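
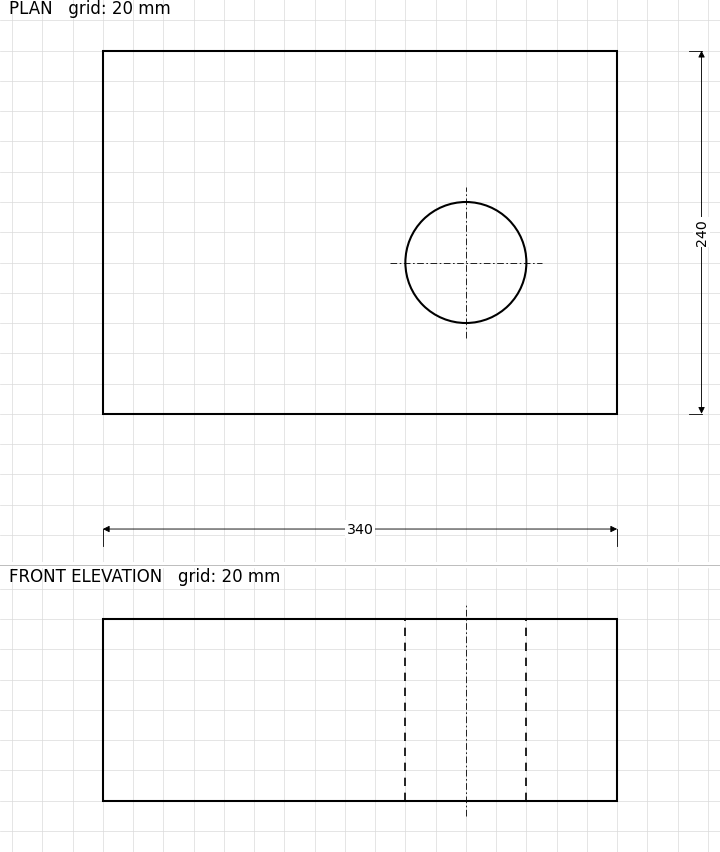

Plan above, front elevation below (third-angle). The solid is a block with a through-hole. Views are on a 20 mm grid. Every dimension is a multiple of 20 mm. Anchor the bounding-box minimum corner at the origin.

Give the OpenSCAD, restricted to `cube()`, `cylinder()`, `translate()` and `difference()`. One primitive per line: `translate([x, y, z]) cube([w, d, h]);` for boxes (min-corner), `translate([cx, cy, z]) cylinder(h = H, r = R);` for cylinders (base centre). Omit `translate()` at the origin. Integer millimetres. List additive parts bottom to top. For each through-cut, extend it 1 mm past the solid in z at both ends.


difference() {
  cube([340, 240, 120]);
  translate([240, 100, -1]) cylinder(h = 122, r = 40);
}


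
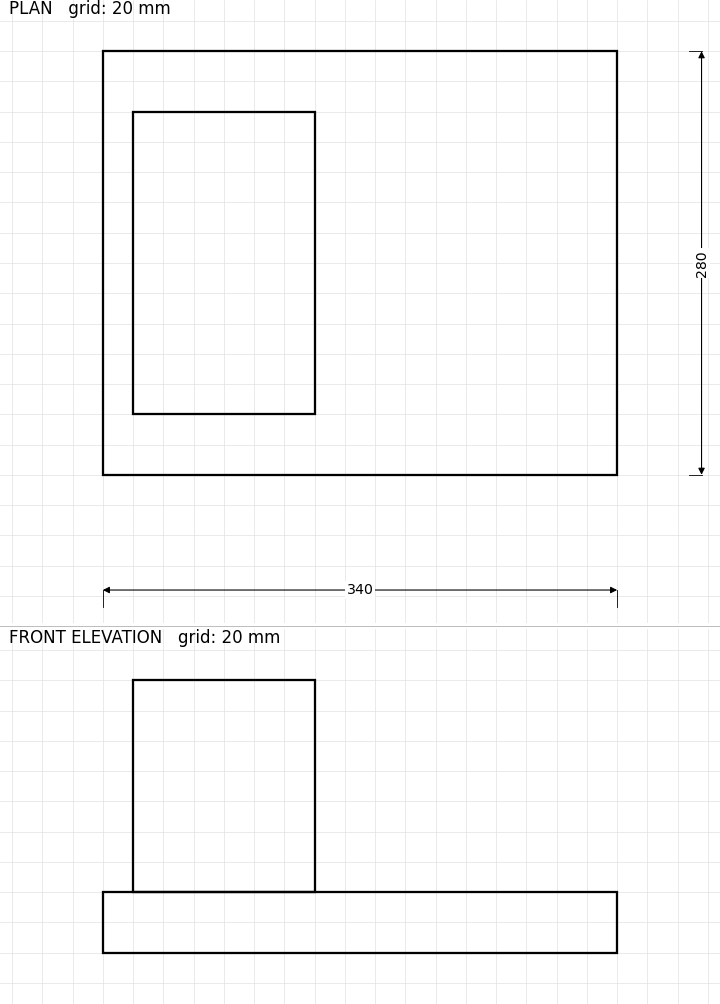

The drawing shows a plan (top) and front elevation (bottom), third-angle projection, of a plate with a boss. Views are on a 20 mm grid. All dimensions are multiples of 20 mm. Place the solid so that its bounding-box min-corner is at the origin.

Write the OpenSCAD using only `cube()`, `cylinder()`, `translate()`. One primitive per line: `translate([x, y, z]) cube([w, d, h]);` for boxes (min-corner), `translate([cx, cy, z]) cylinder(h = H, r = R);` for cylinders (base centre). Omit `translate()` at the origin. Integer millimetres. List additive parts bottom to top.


cube([340, 280, 40]);
translate([20, 40, 40]) cube([120, 200, 140]);


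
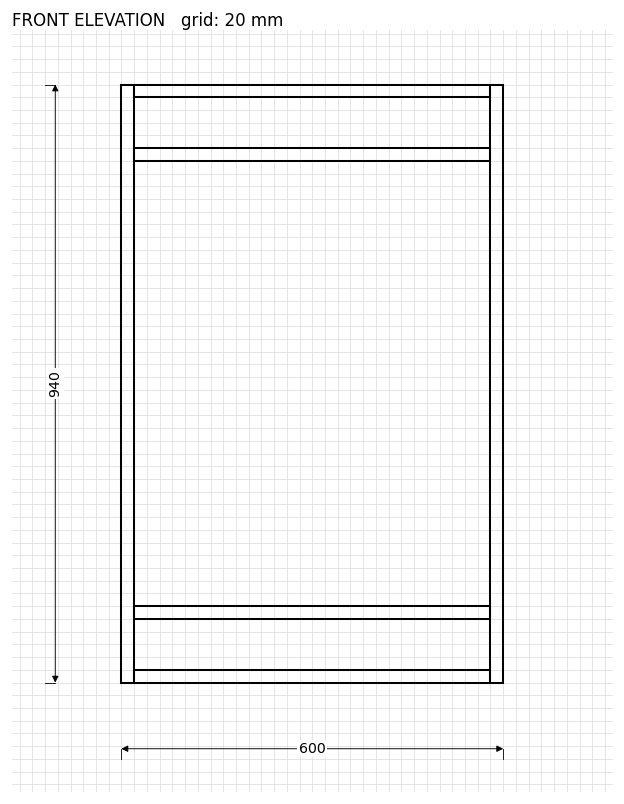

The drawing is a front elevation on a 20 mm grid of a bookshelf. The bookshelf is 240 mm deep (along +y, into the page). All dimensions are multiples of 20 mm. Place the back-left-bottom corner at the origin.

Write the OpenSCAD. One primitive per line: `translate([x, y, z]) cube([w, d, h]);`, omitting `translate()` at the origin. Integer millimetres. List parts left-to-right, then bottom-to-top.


cube([20, 240, 940]);
translate([20, 0, 0]) cube([560, 240, 20]);
translate([20, 0, 100]) cube([560, 240, 20]);
translate([20, 0, 820]) cube([560, 240, 20]);
translate([20, 0, 920]) cube([560, 240, 20]);
translate([580, 0, 0]) cube([20, 240, 940]);


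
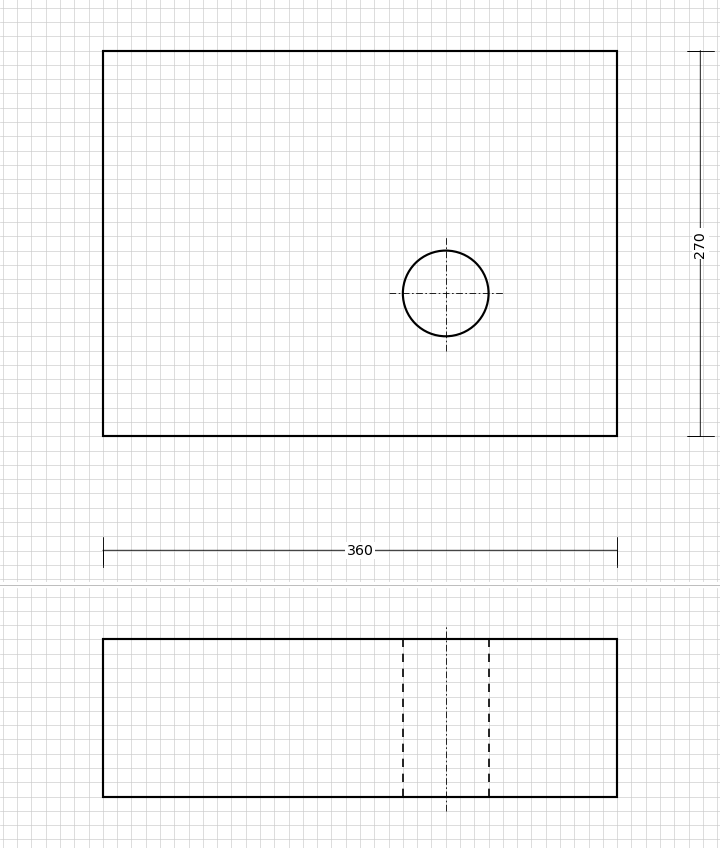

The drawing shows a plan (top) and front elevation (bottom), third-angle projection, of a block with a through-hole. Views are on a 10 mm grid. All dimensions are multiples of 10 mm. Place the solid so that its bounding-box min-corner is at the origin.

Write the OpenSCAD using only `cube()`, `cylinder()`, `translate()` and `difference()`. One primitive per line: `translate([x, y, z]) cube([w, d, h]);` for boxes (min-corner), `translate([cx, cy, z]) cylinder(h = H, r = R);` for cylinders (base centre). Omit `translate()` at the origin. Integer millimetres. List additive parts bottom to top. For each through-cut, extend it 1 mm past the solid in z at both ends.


difference() {
  cube([360, 270, 110]);
  translate([240, 100, -1]) cylinder(h = 112, r = 30);
}


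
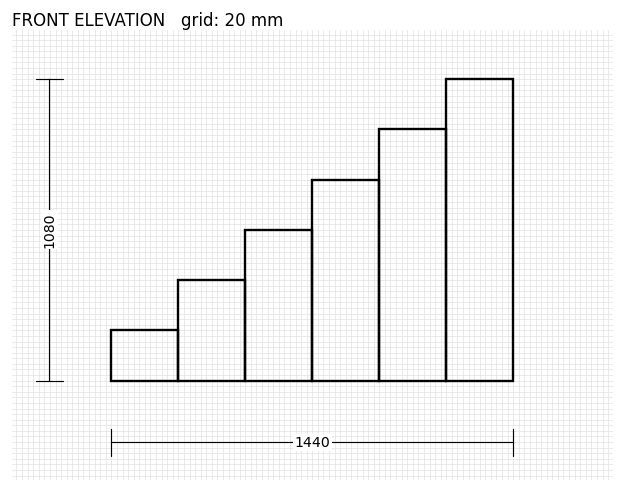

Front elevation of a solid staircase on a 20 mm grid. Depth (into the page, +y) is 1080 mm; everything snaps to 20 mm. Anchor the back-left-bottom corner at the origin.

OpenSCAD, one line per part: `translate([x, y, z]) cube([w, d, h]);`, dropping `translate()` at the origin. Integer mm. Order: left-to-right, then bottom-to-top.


cube([240, 1080, 180]);
translate([240, 0, 0]) cube([240, 1080, 360]);
translate([480, 0, 0]) cube([240, 1080, 540]);
translate([720, 0, 0]) cube([240, 1080, 720]);
translate([960, 0, 0]) cube([240, 1080, 900]);
translate([1200, 0, 0]) cube([240, 1080, 1080]);


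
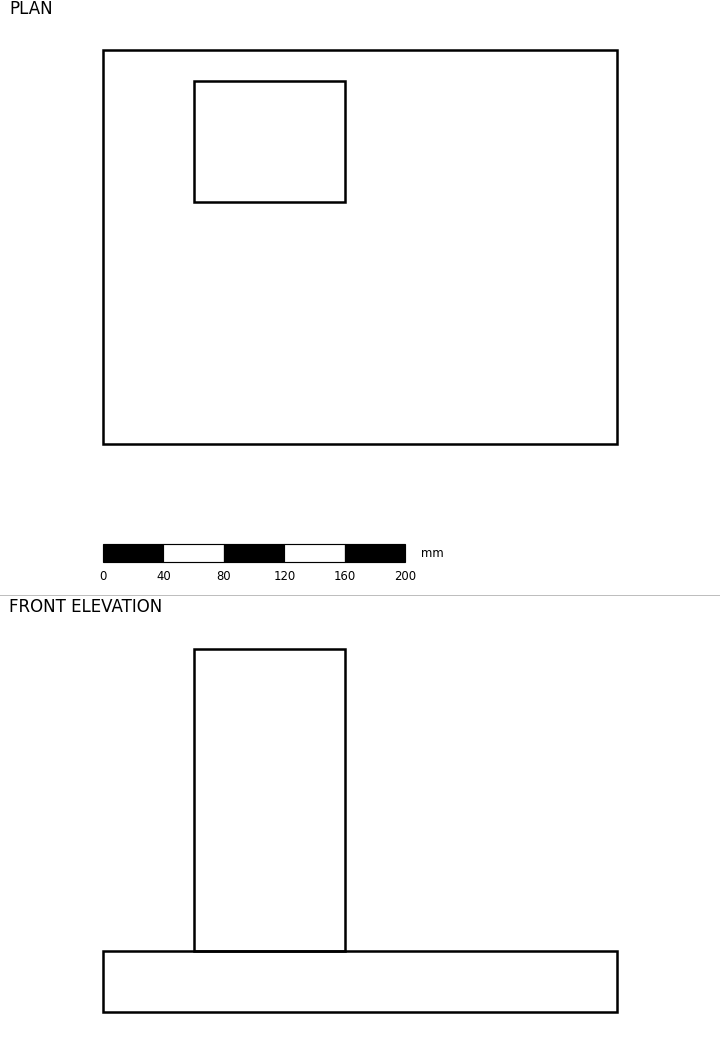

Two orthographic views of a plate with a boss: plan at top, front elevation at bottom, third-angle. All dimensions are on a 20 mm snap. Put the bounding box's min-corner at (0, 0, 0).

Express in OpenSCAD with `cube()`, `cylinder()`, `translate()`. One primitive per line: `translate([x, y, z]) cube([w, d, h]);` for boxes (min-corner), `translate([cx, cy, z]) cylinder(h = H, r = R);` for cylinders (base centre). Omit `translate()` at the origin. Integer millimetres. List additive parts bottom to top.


cube([340, 260, 40]);
translate([60, 160, 40]) cube([100, 80, 200]);


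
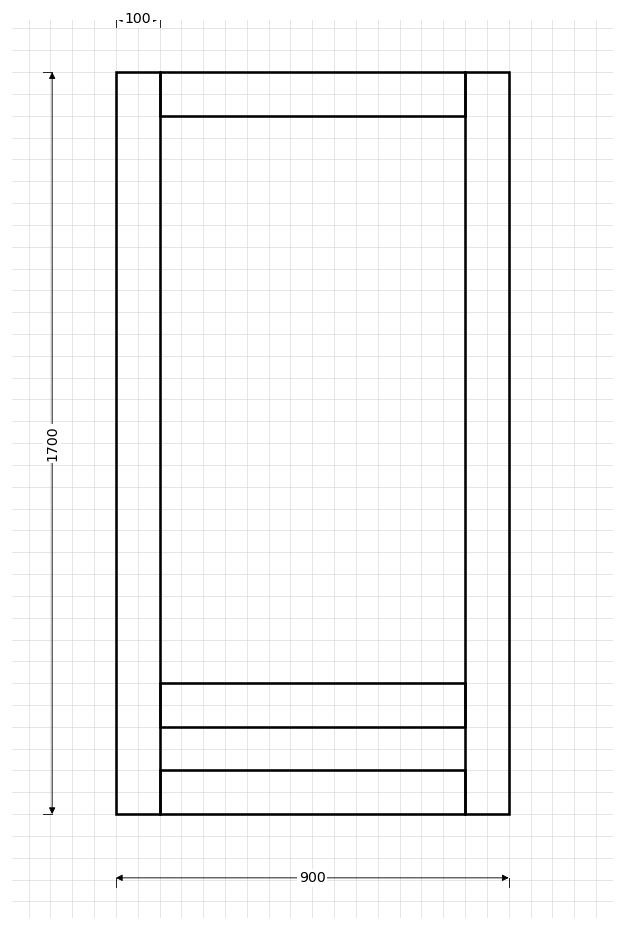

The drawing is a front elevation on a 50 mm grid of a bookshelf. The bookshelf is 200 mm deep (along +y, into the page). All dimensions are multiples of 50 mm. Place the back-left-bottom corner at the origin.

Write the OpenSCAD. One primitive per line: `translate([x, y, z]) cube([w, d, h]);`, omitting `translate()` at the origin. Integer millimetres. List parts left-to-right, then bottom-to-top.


cube([100, 200, 1700]);
translate([100, 0, 0]) cube([700, 200, 100]);
translate([100, 0, 200]) cube([700, 200, 100]);
translate([100, 0, 1600]) cube([700, 200, 100]);
translate([800, 0, 0]) cube([100, 200, 1700]);


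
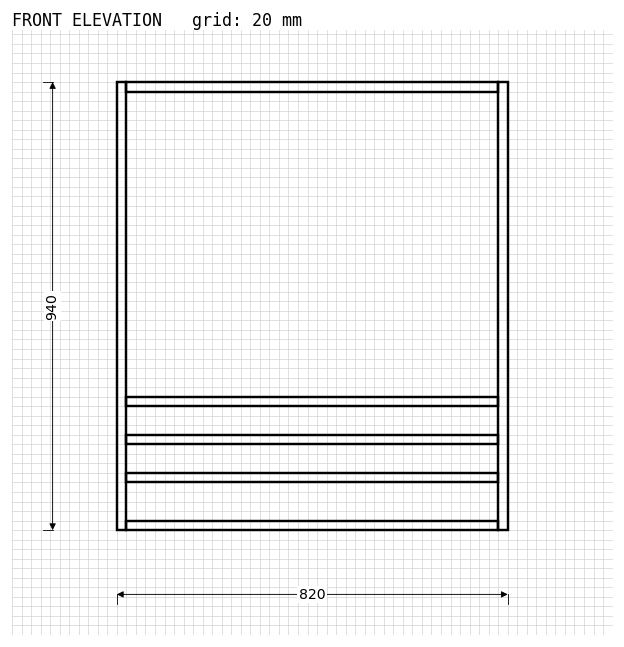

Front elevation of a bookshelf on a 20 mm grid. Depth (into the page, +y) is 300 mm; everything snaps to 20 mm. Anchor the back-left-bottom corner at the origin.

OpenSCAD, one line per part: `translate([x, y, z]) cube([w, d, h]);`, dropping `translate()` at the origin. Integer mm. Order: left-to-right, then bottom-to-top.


cube([20, 300, 940]);
translate([20, 0, 0]) cube([780, 300, 20]);
translate([20, 0, 100]) cube([780, 300, 20]);
translate([20, 0, 180]) cube([780, 300, 20]);
translate([20, 0, 260]) cube([780, 300, 20]);
translate([20, 0, 920]) cube([780, 300, 20]);
translate([800, 0, 0]) cube([20, 300, 940]);


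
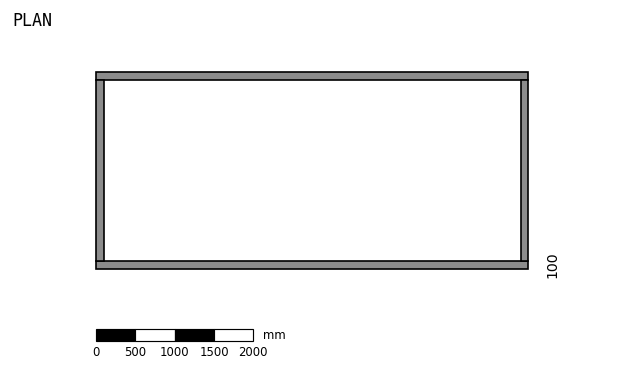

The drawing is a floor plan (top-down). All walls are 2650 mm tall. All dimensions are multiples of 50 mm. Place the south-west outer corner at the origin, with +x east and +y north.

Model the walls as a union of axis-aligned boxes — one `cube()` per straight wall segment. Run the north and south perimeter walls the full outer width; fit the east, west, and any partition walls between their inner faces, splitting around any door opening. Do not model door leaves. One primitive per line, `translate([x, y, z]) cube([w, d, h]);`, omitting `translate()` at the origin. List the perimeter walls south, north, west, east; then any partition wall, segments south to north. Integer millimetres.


cube([5500, 100, 2650]);
translate([0, 2400, 0]) cube([5500, 100, 2650]);
translate([0, 100, 0]) cube([100, 2300, 2650]);
translate([5400, 100, 0]) cube([100, 2300, 2650]);


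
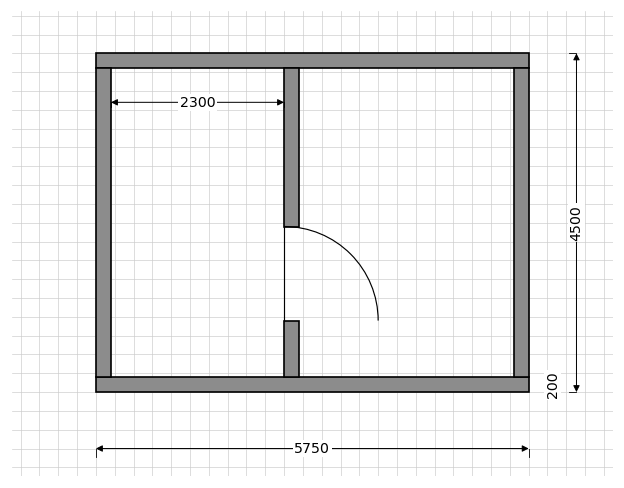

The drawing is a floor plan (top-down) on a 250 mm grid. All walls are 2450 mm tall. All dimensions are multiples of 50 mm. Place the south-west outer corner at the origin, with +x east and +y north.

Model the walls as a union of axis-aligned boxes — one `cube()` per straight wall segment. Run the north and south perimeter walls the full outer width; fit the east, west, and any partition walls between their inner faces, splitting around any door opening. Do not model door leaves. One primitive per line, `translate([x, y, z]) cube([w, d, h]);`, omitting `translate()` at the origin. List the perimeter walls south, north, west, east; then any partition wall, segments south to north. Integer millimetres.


cube([5750, 200, 2450]);
translate([0, 4300, 0]) cube([5750, 200, 2450]);
translate([0, 200, 0]) cube([200, 4100, 2450]);
translate([5550, 200, 0]) cube([200, 4100, 2450]);
translate([2500, 200, 0]) cube([200, 750, 2450]);
translate([2500, 2200, 0]) cube([200, 2100, 2450]);


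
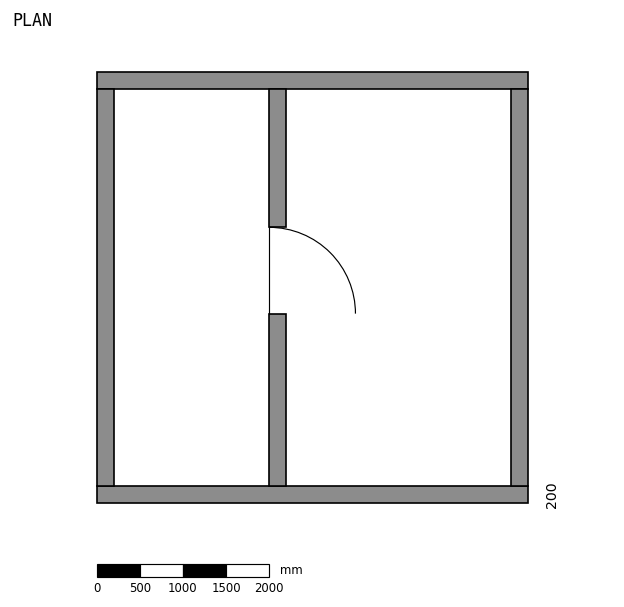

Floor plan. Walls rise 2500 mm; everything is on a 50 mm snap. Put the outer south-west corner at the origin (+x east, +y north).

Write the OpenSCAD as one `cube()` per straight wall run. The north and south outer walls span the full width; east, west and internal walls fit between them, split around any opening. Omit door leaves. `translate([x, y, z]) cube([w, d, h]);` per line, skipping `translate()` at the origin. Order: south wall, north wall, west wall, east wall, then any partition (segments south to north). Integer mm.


cube([5000, 200, 2500]);
translate([0, 4800, 0]) cube([5000, 200, 2500]);
translate([0, 200, 0]) cube([200, 4600, 2500]);
translate([4800, 200, 0]) cube([200, 4600, 2500]);
translate([2000, 200, 0]) cube([200, 2000, 2500]);
translate([2000, 3200, 0]) cube([200, 1600, 2500]);


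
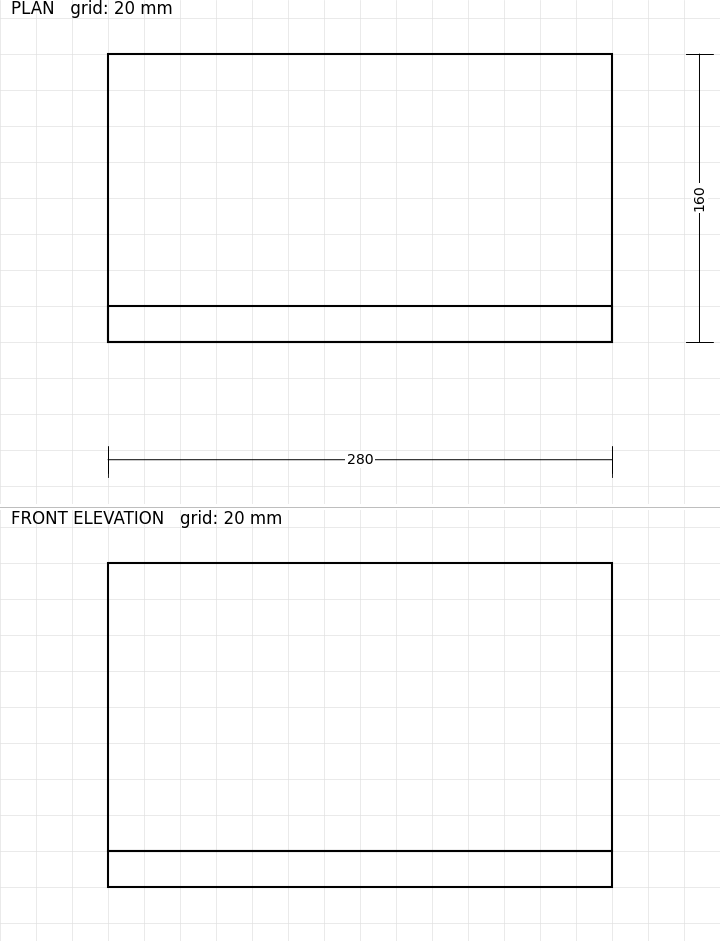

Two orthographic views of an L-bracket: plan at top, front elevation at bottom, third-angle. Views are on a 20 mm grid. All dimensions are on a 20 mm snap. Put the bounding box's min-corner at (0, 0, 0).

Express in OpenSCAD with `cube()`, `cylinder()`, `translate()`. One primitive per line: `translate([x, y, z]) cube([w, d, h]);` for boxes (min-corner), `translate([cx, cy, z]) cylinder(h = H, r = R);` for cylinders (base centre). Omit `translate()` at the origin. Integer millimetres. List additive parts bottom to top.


cube([280, 160, 20]);
translate([0, 0, 20]) cube([280, 20, 160]);


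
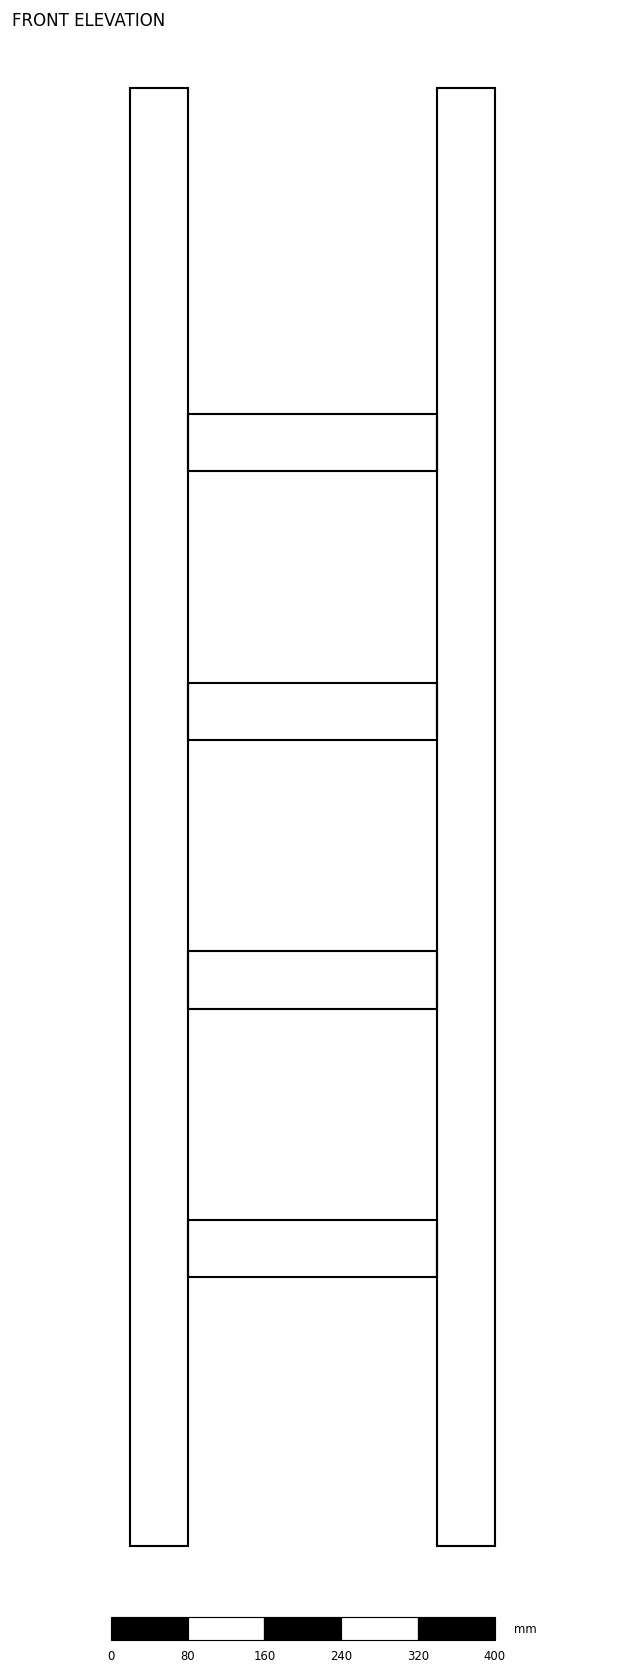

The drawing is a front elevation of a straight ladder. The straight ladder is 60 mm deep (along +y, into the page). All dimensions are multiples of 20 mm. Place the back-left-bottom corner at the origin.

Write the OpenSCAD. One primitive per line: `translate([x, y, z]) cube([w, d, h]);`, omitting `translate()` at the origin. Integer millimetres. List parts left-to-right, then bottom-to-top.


cube([60, 60, 1520]);
translate([60, 0, 280]) cube([260, 60, 60]);
translate([60, 0, 560]) cube([260, 60, 60]);
translate([60, 0, 840]) cube([260, 60, 60]);
translate([60, 0, 1120]) cube([260, 60, 60]);
translate([320, 0, 0]) cube([60, 60, 1520]);


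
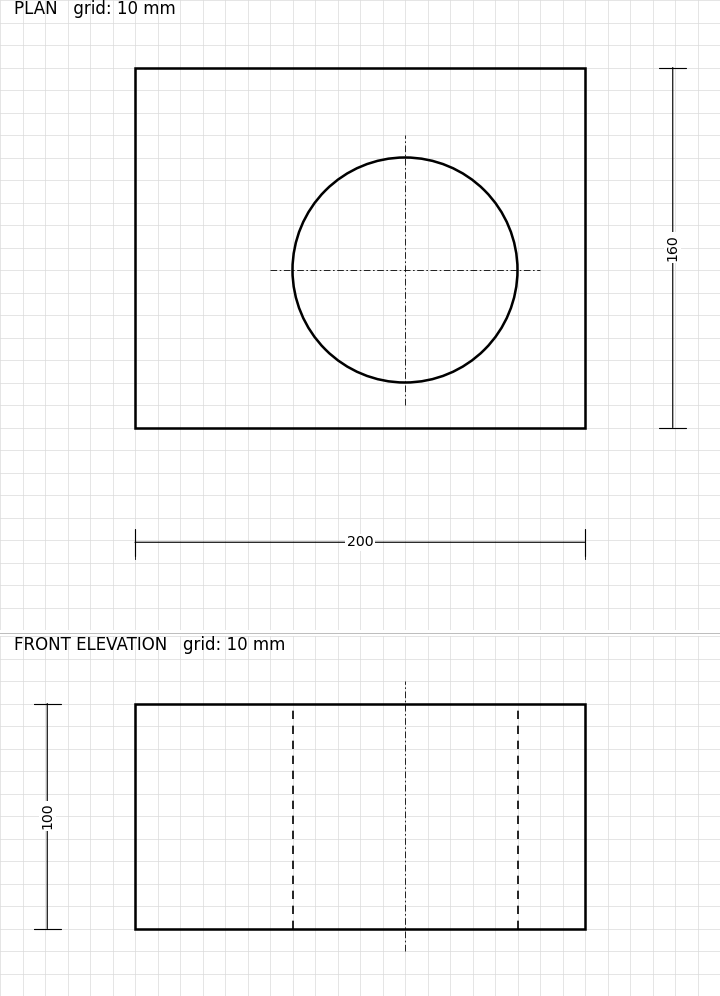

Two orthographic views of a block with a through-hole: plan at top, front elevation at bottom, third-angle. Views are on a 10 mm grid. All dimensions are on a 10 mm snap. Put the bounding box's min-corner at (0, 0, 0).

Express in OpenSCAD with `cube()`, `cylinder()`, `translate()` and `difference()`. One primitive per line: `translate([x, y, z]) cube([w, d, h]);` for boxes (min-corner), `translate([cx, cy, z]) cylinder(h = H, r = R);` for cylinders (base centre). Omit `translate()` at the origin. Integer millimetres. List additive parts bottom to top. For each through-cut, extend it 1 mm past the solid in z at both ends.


difference() {
  cube([200, 160, 100]);
  translate([120, 70, -1]) cylinder(h = 102, r = 50);
}


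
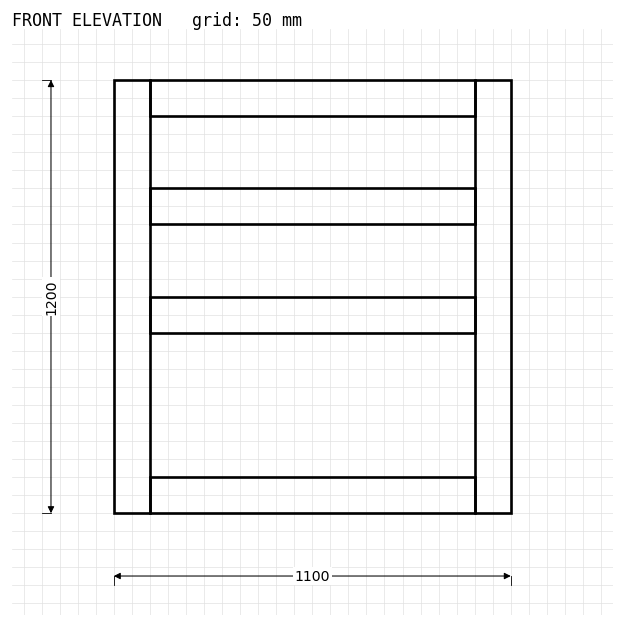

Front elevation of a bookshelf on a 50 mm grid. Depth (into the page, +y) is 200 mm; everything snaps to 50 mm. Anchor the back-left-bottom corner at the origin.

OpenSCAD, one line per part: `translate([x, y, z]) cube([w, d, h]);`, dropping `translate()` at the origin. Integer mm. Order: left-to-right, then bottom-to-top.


cube([100, 200, 1200]);
translate([100, 0, 0]) cube([900, 200, 100]);
translate([100, 0, 500]) cube([900, 200, 100]);
translate([100, 0, 800]) cube([900, 200, 100]);
translate([100, 0, 1100]) cube([900, 200, 100]);
translate([1000, 0, 0]) cube([100, 200, 1200]);


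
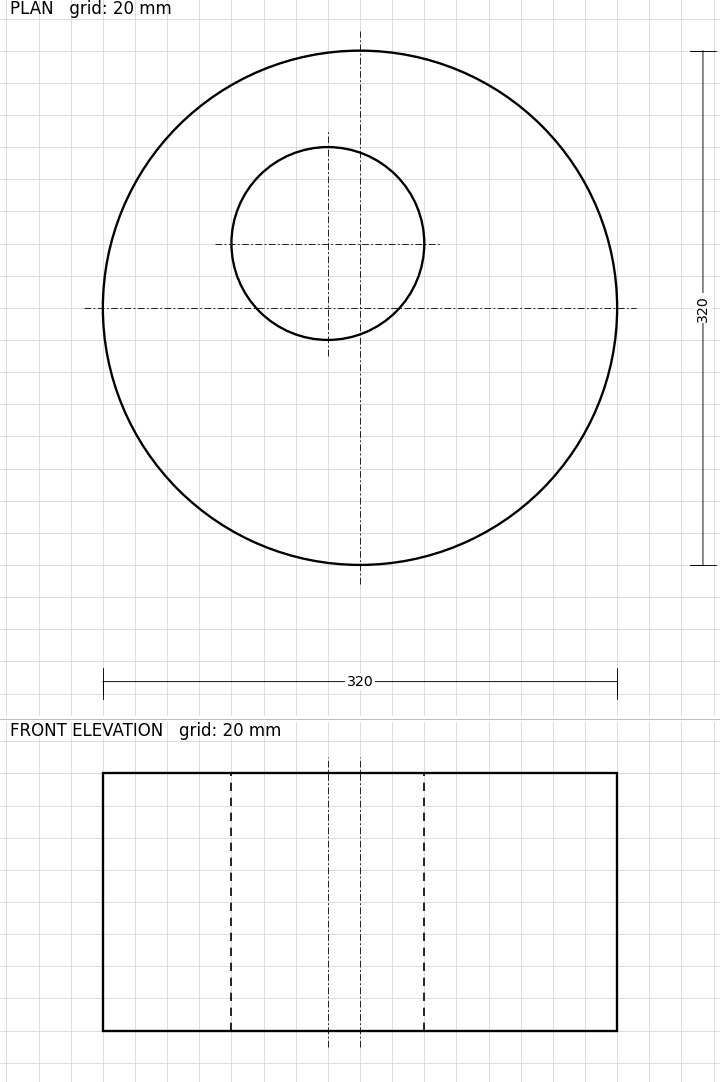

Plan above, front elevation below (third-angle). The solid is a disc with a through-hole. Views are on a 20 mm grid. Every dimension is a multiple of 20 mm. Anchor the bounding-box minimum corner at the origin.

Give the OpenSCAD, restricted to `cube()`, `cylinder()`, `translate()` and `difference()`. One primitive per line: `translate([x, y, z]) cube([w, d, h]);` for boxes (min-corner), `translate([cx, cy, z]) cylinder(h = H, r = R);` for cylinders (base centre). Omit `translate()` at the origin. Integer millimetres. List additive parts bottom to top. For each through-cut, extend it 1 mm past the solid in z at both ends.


difference() {
  translate([160, 160, 0]) cylinder(h = 160, r = 160);
  translate([140, 200, -1]) cylinder(h = 162, r = 60);
}


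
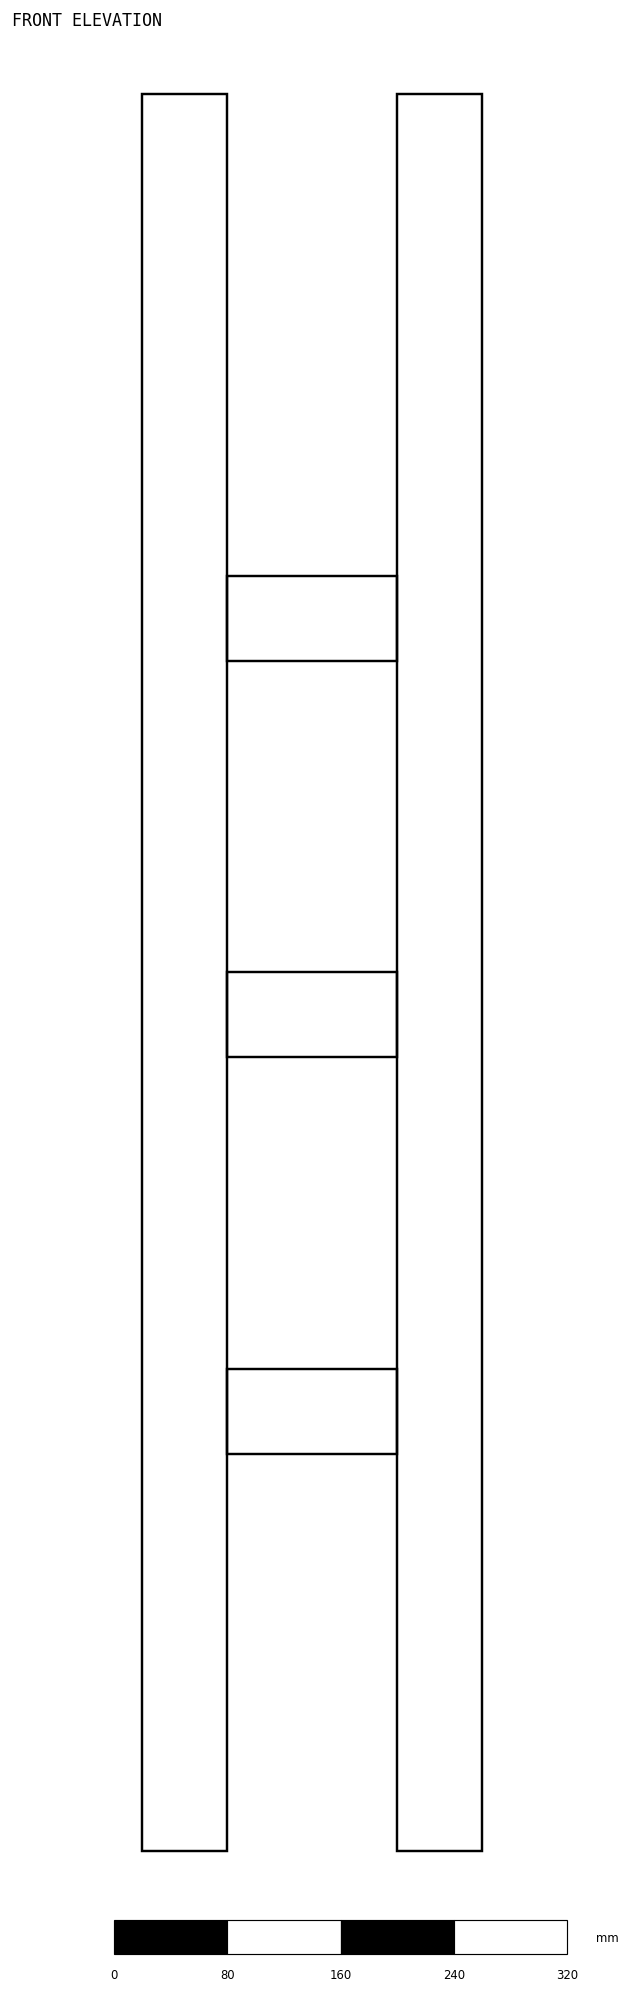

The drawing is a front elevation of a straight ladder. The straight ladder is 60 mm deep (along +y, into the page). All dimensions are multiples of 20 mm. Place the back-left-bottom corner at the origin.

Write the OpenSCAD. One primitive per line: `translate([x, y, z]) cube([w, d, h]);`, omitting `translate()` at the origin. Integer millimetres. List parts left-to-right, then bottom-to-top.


cube([60, 60, 1240]);
translate([60, 0, 280]) cube([120, 60, 60]);
translate([60, 0, 560]) cube([120, 60, 60]);
translate([60, 0, 840]) cube([120, 60, 60]);
translate([180, 0, 0]) cube([60, 60, 1240]);


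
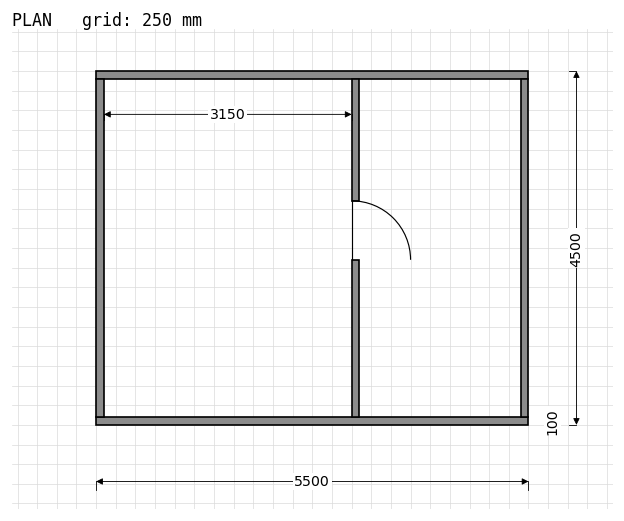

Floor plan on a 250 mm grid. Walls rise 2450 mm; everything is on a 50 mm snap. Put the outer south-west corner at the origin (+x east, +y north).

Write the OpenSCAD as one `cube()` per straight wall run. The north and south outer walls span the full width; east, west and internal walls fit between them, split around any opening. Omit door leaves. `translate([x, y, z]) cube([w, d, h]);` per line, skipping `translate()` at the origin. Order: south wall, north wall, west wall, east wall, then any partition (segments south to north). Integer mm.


cube([5500, 100, 2450]);
translate([0, 4400, 0]) cube([5500, 100, 2450]);
translate([0, 100, 0]) cube([100, 4300, 2450]);
translate([5400, 100, 0]) cube([100, 4300, 2450]);
translate([3250, 100, 0]) cube([100, 2000, 2450]);
translate([3250, 2850, 0]) cube([100, 1550, 2450]);


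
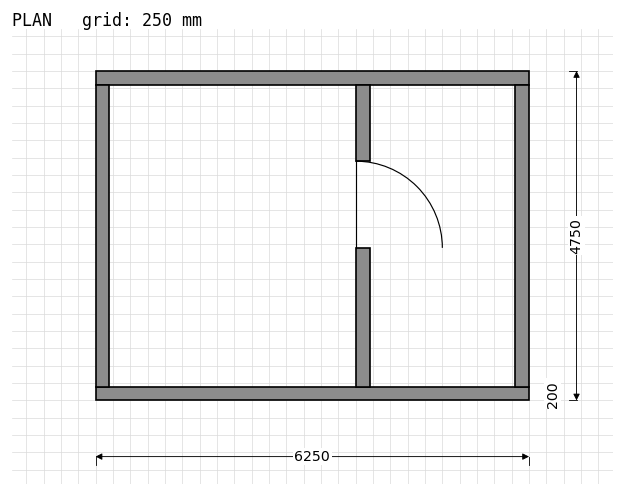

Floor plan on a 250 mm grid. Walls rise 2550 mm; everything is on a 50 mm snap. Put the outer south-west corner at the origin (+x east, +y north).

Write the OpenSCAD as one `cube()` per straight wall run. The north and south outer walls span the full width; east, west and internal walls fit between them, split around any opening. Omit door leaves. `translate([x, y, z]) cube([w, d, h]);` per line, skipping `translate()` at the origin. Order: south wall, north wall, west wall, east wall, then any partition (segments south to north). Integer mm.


cube([6250, 200, 2550]);
translate([0, 4550, 0]) cube([6250, 200, 2550]);
translate([0, 200, 0]) cube([200, 4350, 2550]);
translate([6050, 200, 0]) cube([200, 4350, 2550]);
translate([3750, 200, 0]) cube([200, 2000, 2550]);
translate([3750, 3450, 0]) cube([200, 1100, 2550]);


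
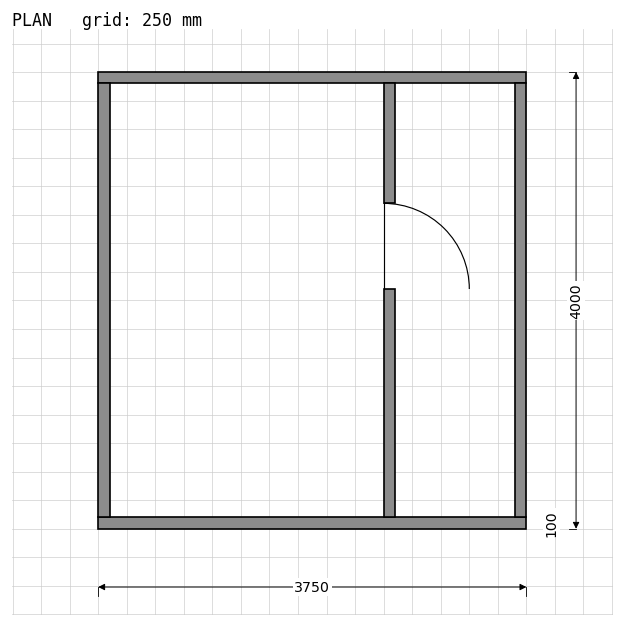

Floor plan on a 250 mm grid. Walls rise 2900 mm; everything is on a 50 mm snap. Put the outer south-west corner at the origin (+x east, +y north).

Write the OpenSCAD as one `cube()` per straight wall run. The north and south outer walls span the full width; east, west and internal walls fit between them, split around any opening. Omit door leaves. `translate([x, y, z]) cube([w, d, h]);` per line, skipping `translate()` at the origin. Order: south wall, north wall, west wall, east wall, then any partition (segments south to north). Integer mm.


cube([3750, 100, 2900]);
translate([0, 3900, 0]) cube([3750, 100, 2900]);
translate([0, 100, 0]) cube([100, 3800, 2900]);
translate([3650, 100, 0]) cube([100, 3800, 2900]);
translate([2500, 100, 0]) cube([100, 2000, 2900]);
translate([2500, 2850, 0]) cube([100, 1050, 2900]);


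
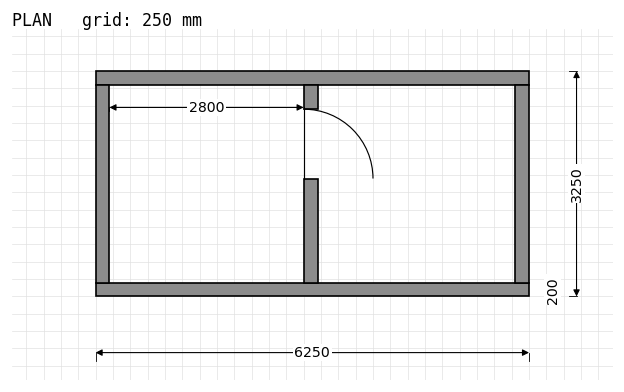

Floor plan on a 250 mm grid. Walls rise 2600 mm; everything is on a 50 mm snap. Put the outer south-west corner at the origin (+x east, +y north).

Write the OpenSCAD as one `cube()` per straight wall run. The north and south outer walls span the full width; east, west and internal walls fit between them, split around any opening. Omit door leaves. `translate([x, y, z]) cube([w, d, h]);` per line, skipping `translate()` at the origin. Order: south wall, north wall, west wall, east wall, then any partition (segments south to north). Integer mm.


cube([6250, 200, 2600]);
translate([0, 3050, 0]) cube([6250, 200, 2600]);
translate([0, 200, 0]) cube([200, 2850, 2600]);
translate([6050, 200, 0]) cube([200, 2850, 2600]);
translate([3000, 200, 0]) cube([200, 1500, 2600]);
translate([3000, 2700, 0]) cube([200, 350, 2600]);


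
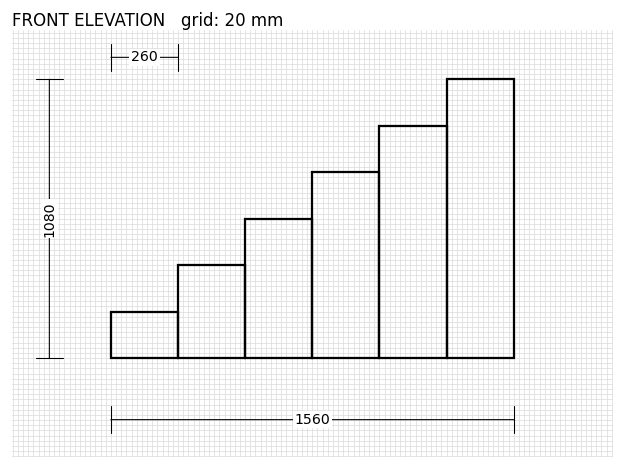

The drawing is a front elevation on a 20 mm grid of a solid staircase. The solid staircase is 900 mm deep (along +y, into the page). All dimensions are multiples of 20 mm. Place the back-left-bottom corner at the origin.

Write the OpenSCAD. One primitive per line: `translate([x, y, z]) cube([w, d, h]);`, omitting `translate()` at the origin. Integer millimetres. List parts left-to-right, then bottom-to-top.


cube([260, 900, 180]);
translate([260, 0, 0]) cube([260, 900, 360]);
translate([520, 0, 0]) cube([260, 900, 540]);
translate([780, 0, 0]) cube([260, 900, 720]);
translate([1040, 0, 0]) cube([260, 900, 900]);
translate([1300, 0, 0]) cube([260, 900, 1080]);


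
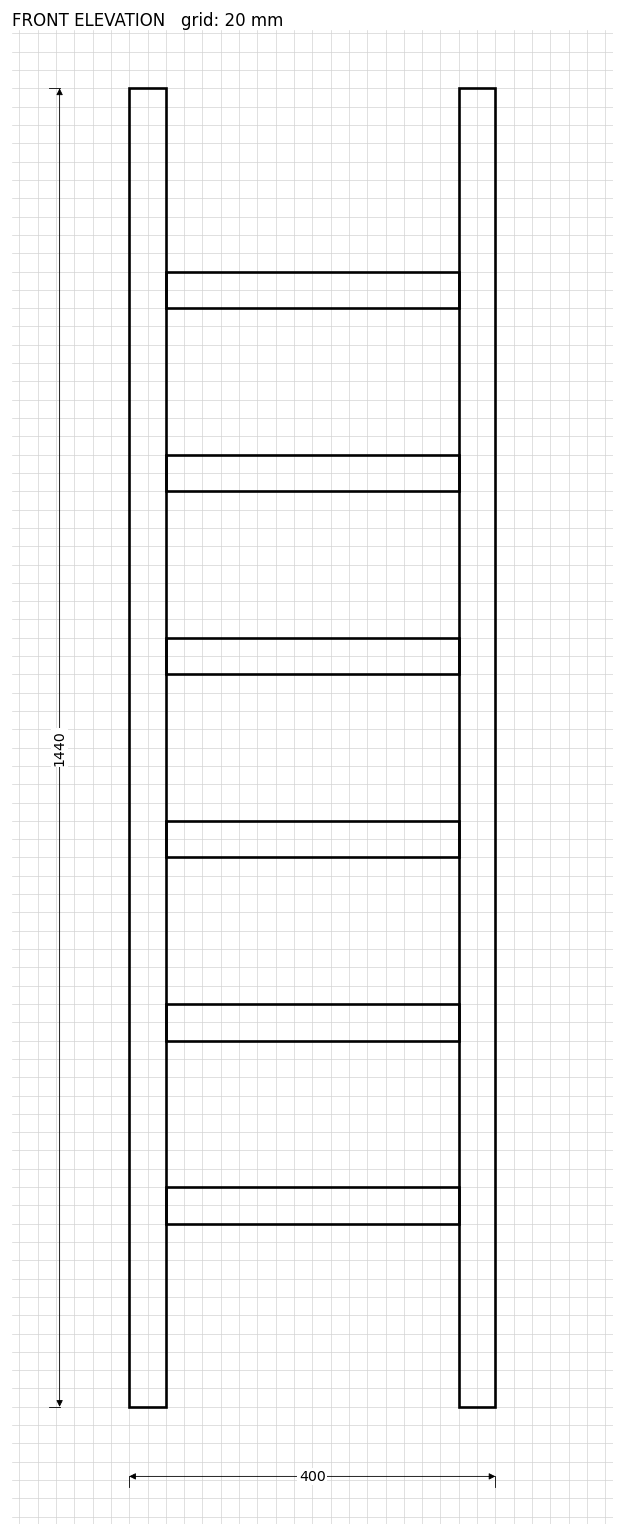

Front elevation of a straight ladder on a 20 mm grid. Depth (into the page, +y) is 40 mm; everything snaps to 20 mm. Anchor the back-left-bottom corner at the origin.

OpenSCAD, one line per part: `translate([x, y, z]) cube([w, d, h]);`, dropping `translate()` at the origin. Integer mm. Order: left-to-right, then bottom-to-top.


cube([40, 40, 1440]);
translate([40, 0, 200]) cube([320, 40, 40]);
translate([40, 0, 400]) cube([320, 40, 40]);
translate([40, 0, 600]) cube([320, 40, 40]);
translate([40, 0, 800]) cube([320, 40, 40]);
translate([40, 0, 1000]) cube([320, 40, 40]);
translate([40, 0, 1200]) cube([320, 40, 40]);
translate([360, 0, 0]) cube([40, 40, 1440]);


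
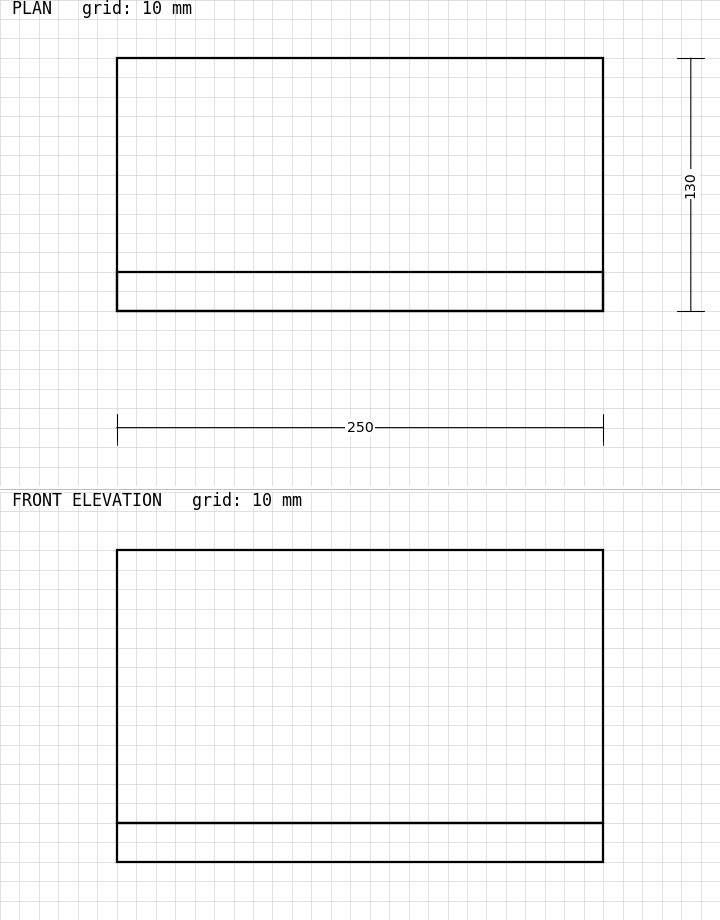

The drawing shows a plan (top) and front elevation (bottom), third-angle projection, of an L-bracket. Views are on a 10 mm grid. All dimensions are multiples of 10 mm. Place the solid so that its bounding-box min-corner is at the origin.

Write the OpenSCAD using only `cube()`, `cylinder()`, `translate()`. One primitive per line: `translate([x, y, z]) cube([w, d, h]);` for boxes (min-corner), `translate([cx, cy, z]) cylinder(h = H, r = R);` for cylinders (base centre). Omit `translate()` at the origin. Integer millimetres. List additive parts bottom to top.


cube([250, 130, 20]);
translate([0, 0, 20]) cube([250, 20, 140]);


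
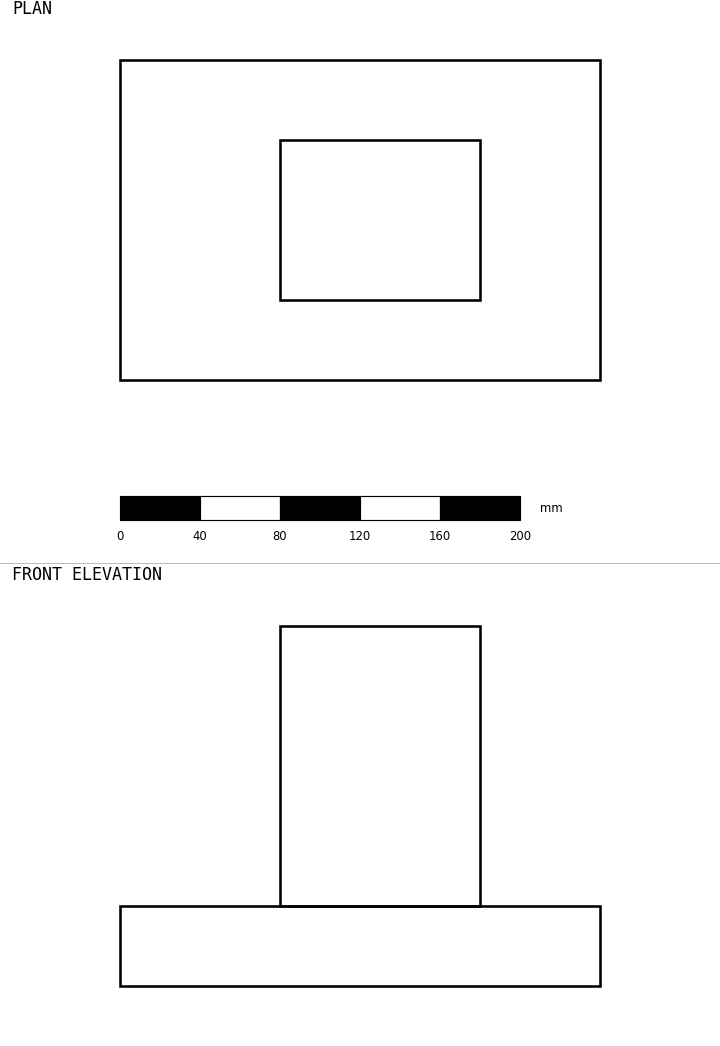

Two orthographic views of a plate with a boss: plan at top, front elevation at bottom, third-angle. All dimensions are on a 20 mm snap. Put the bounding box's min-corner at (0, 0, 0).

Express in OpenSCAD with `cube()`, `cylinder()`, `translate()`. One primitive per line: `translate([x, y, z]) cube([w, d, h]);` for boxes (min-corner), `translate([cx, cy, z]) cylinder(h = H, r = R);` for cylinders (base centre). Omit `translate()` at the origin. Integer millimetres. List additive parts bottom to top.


cube([240, 160, 40]);
translate([80, 40, 40]) cube([100, 80, 140]);


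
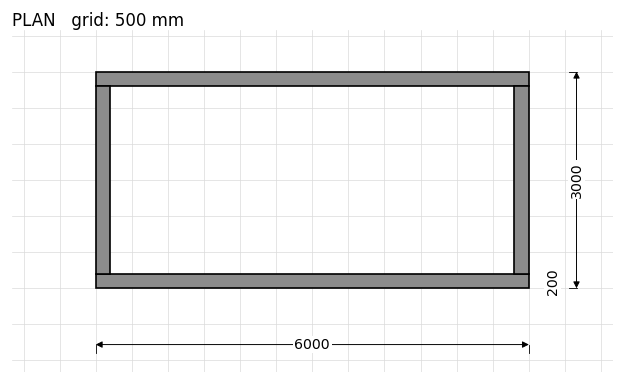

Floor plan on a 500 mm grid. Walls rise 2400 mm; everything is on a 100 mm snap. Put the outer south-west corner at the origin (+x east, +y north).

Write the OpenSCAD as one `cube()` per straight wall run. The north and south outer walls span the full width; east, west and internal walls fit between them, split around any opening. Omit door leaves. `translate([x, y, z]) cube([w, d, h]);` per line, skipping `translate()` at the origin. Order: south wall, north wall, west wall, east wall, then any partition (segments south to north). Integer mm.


cube([6000, 200, 2400]);
translate([0, 2800, 0]) cube([6000, 200, 2400]);
translate([0, 200, 0]) cube([200, 2600, 2400]);
translate([5800, 200, 0]) cube([200, 2600, 2400]);


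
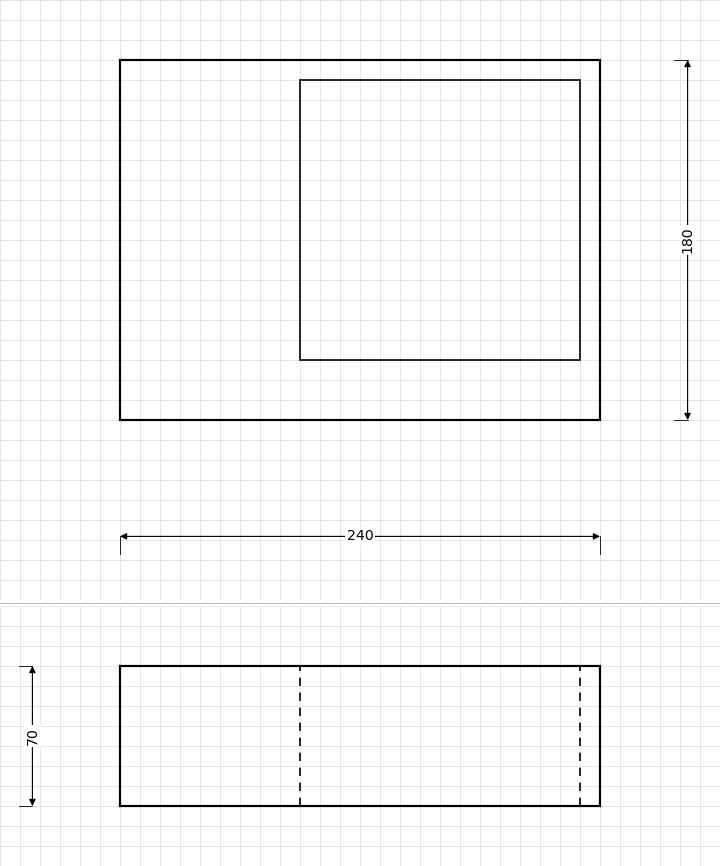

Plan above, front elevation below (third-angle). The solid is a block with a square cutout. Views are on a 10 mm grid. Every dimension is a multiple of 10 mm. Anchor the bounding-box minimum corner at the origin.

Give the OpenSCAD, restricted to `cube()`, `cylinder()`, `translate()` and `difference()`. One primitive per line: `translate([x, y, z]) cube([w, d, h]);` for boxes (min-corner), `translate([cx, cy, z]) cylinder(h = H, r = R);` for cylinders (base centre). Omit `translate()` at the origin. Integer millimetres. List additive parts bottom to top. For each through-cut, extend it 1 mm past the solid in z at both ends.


difference() {
  cube([240, 180, 70]);
  translate([90, 30, -1]) cube([140, 140, 72]);
}


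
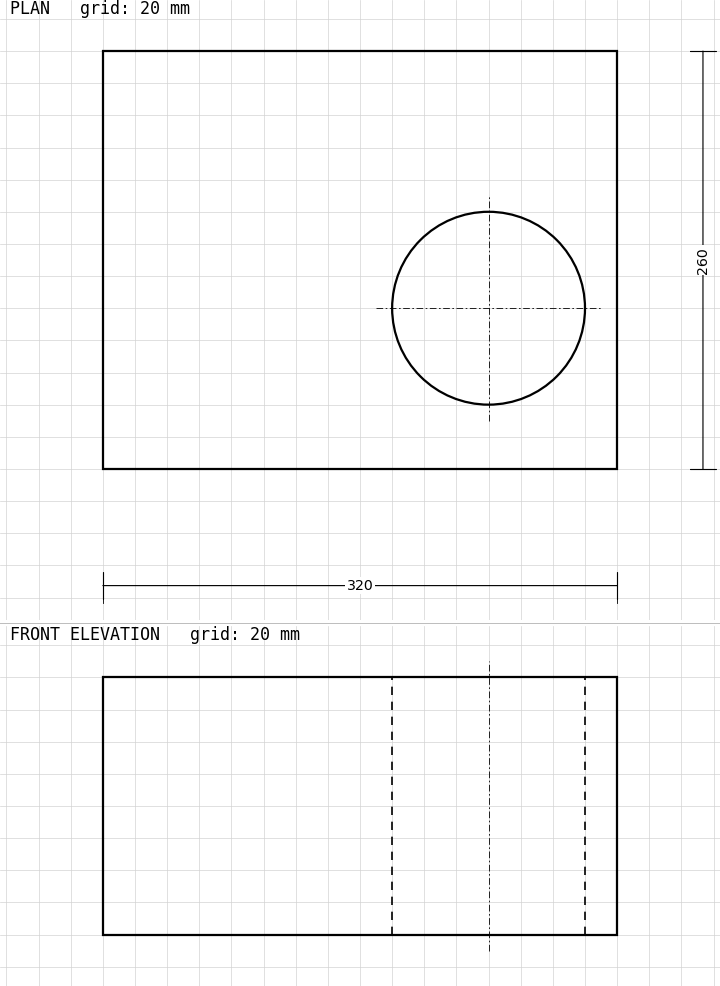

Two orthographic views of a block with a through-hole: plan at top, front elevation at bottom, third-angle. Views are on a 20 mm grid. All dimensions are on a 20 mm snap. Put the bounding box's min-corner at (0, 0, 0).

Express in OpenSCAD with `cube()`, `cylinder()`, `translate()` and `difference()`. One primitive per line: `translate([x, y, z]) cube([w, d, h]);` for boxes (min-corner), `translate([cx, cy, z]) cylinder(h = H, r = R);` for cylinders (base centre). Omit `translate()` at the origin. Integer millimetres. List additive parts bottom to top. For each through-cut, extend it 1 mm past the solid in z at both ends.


difference() {
  cube([320, 260, 160]);
  translate([240, 100, -1]) cylinder(h = 162, r = 60);
}


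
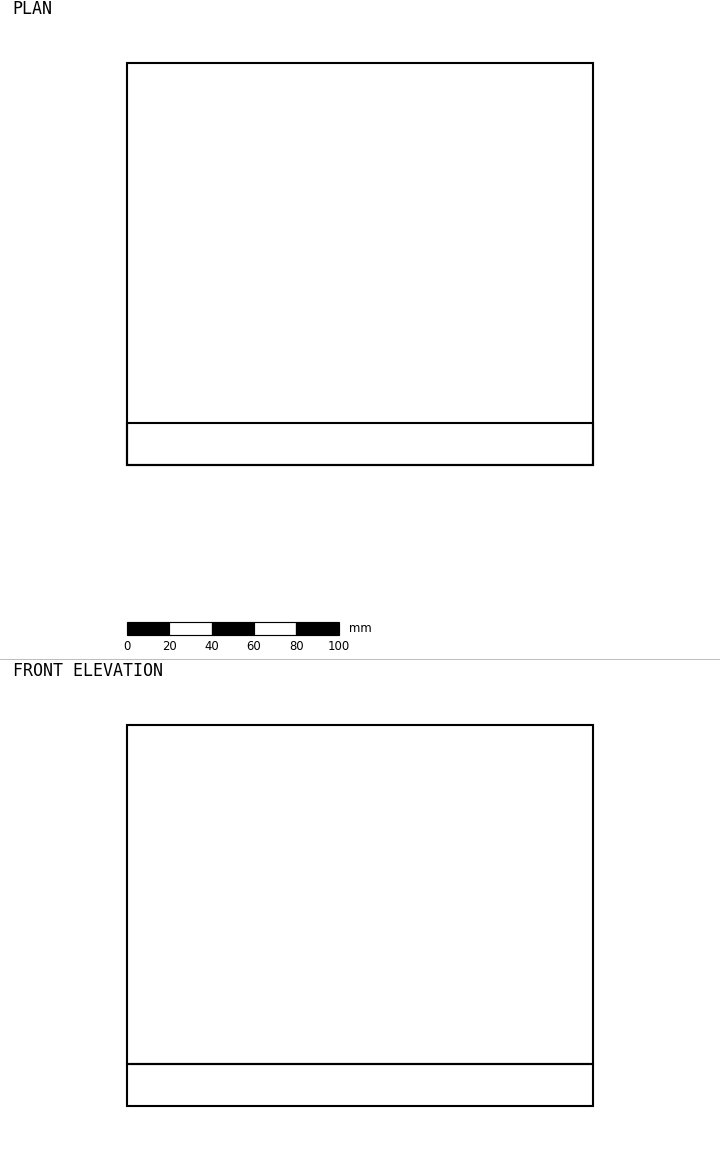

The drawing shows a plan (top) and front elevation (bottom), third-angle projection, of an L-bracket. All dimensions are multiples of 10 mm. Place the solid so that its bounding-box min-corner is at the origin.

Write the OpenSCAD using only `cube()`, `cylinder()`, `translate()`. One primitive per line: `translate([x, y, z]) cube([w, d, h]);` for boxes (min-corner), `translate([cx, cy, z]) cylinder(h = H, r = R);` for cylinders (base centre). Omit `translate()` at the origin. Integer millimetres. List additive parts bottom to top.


cube([220, 190, 20]);
translate([0, 0, 20]) cube([220, 20, 160]);


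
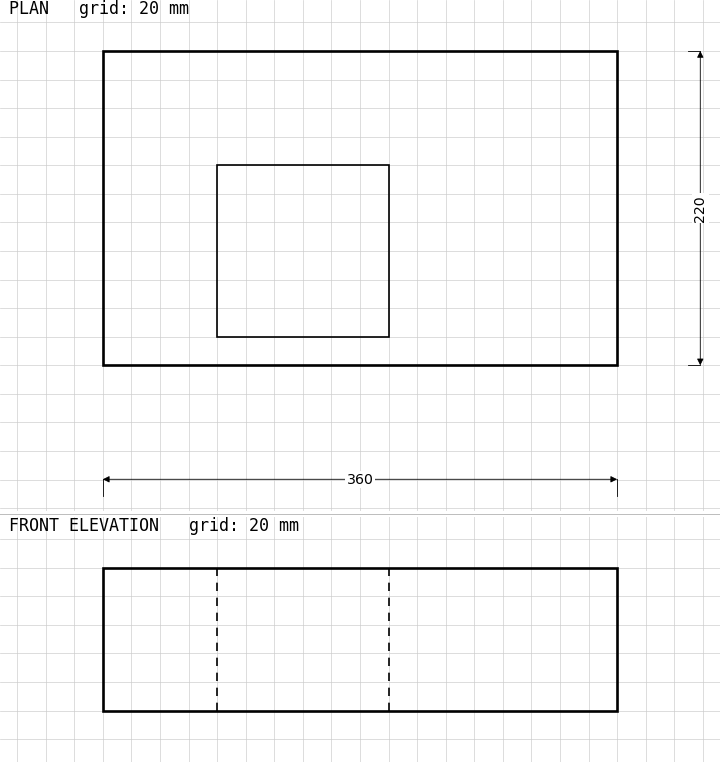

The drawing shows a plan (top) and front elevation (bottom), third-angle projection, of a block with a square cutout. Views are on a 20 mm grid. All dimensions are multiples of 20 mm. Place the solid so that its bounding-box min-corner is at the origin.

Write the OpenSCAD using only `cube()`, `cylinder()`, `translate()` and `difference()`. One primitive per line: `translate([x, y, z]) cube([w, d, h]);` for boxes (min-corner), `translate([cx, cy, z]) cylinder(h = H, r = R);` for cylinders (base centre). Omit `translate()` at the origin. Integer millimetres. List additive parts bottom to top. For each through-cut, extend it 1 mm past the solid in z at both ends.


difference() {
  cube([360, 220, 100]);
  translate([80, 20, -1]) cube([120, 120, 102]);
}


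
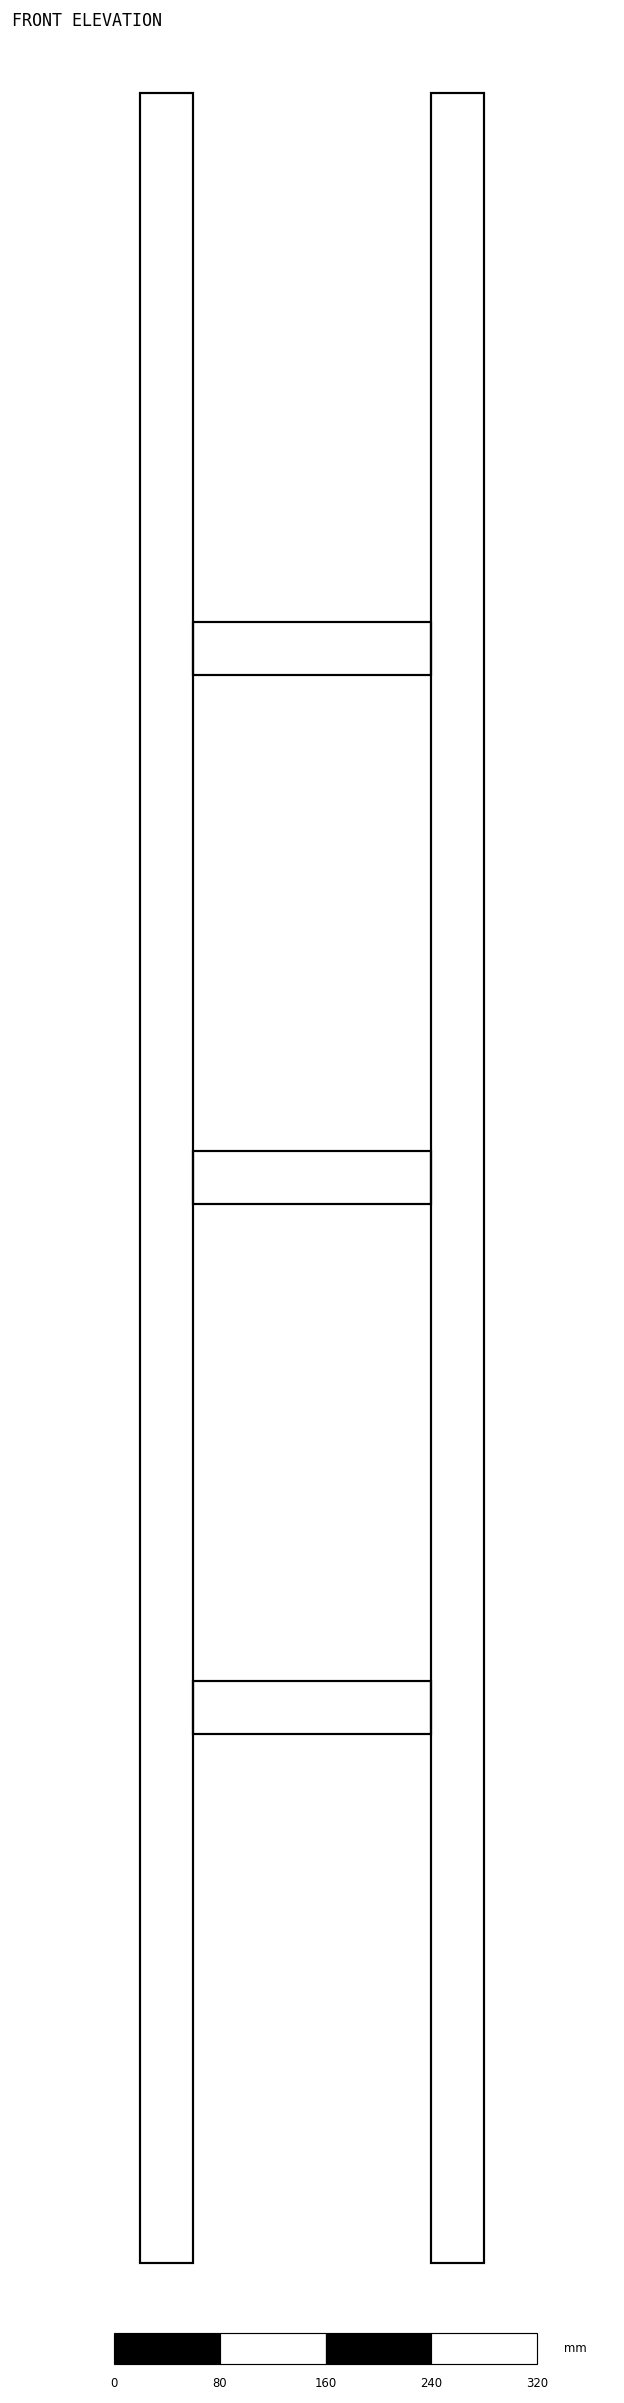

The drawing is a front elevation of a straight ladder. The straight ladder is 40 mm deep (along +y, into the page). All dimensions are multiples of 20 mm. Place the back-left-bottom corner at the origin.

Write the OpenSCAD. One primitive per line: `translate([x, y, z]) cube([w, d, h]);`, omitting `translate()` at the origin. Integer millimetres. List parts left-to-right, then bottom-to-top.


cube([40, 40, 1640]);
translate([40, 0, 400]) cube([180, 40, 40]);
translate([40, 0, 800]) cube([180, 40, 40]);
translate([40, 0, 1200]) cube([180, 40, 40]);
translate([220, 0, 0]) cube([40, 40, 1640]);


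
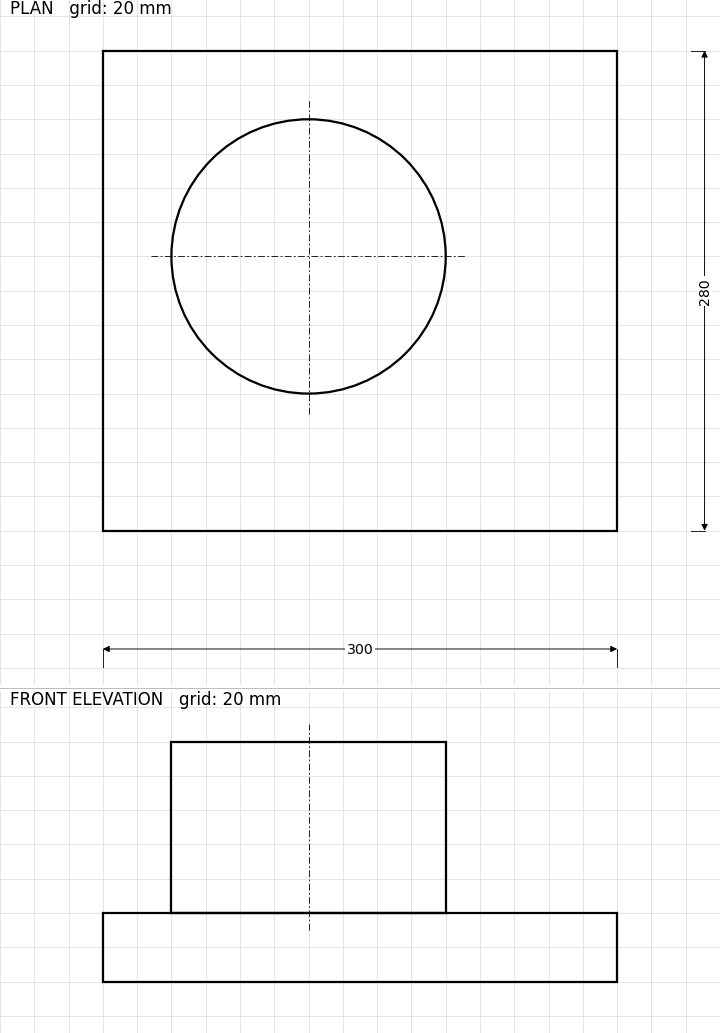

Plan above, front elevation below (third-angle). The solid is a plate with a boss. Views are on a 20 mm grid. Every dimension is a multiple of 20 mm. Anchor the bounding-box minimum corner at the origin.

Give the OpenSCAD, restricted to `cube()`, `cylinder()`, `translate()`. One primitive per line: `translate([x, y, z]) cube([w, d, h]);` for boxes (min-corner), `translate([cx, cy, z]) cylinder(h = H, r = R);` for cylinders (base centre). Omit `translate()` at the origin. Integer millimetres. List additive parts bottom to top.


cube([300, 280, 40]);
translate([120, 160, 40]) cylinder(h = 100, r = 80);


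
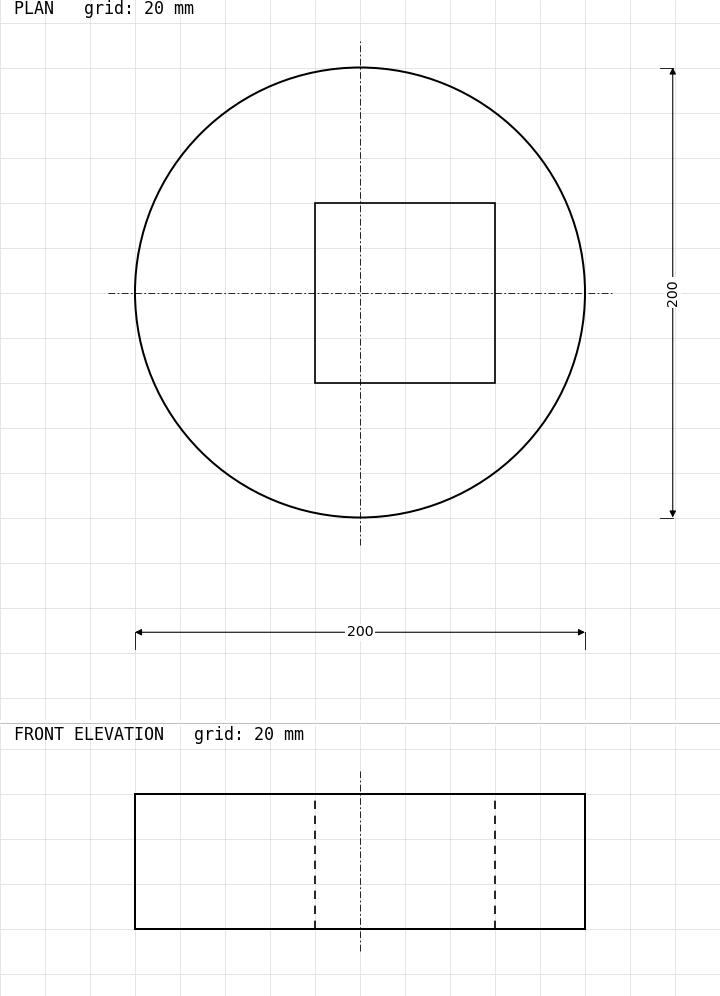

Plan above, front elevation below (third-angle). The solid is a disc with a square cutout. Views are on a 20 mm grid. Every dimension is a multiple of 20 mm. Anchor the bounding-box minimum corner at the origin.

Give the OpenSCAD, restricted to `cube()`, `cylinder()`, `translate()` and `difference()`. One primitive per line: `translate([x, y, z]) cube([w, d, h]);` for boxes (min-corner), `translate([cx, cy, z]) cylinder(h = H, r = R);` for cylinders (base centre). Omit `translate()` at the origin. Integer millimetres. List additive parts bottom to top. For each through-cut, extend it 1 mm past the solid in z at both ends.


difference() {
  translate([100, 100, 0]) cylinder(h = 60, r = 100);
  translate([80, 60, -1]) cube([80, 80, 62]);
}


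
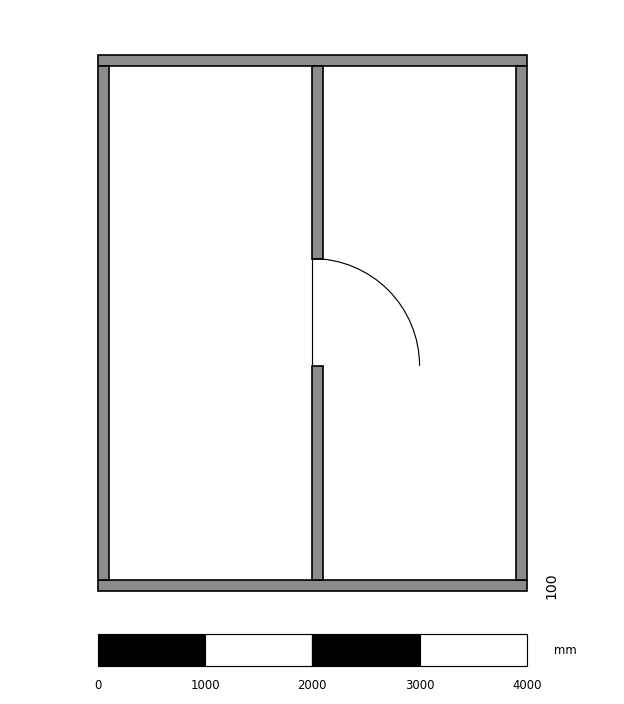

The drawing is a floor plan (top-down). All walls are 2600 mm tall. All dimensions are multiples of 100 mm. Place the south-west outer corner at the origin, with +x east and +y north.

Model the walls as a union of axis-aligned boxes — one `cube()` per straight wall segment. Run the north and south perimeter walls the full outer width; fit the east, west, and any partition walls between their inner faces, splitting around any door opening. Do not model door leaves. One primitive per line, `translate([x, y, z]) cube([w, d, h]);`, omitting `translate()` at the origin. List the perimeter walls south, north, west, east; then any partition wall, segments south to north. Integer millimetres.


cube([4000, 100, 2600]);
translate([0, 4900, 0]) cube([4000, 100, 2600]);
translate([0, 100, 0]) cube([100, 4800, 2600]);
translate([3900, 100, 0]) cube([100, 4800, 2600]);
translate([2000, 100, 0]) cube([100, 2000, 2600]);
translate([2000, 3100, 0]) cube([100, 1800, 2600]);


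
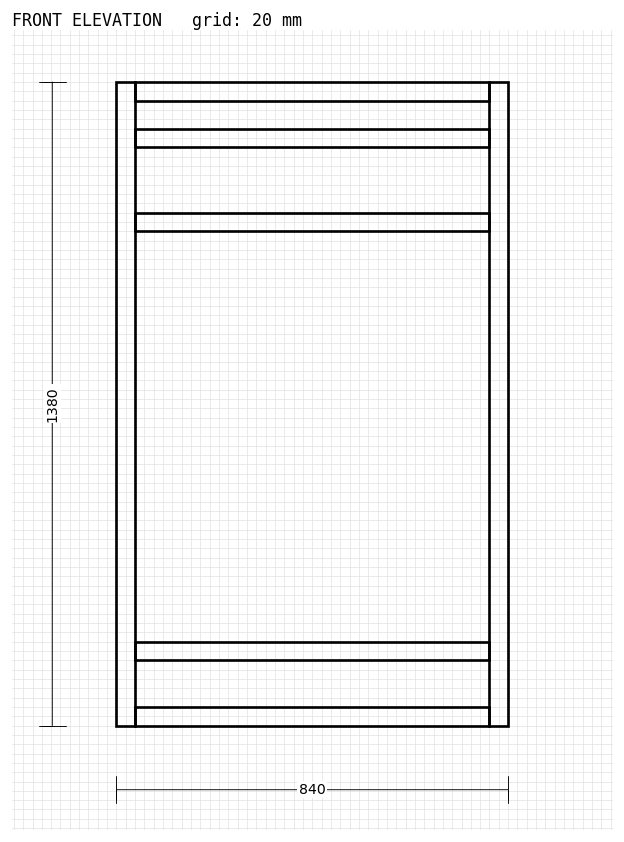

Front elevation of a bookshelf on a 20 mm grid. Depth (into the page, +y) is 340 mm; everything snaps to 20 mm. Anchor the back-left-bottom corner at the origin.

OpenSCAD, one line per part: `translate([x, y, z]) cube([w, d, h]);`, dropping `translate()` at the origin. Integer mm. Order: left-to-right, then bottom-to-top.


cube([40, 340, 1380]);
translate([40, 0, 0]) cube([760, 340, 40]);
translate([40, 0, 140]) cube([760, 340, 40]);
translate([40, 0, 1060]) cube([760, 340, 40]);
translate([40, 0, 1240]) cube([760, 340, 40]);
translate([40, 0, 1340]) cube([760, 340, 40]);
translate([800, 0, 0]) cube([40, 340, 1380]);


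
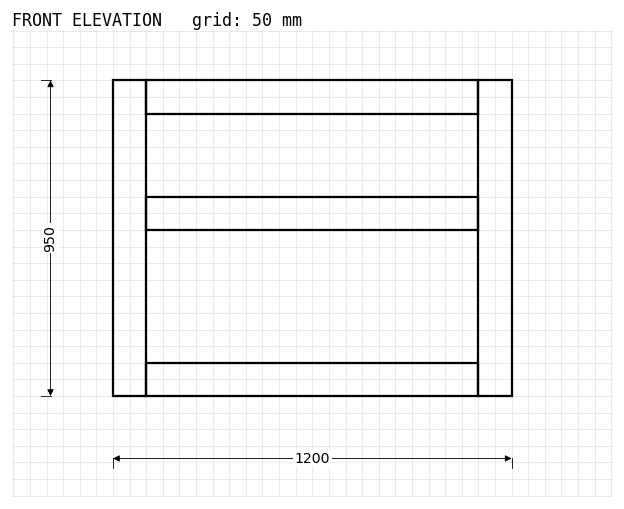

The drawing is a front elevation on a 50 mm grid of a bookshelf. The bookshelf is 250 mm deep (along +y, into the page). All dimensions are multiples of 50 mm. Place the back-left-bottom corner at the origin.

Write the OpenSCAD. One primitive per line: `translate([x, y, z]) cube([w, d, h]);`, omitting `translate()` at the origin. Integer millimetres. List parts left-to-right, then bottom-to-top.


cube([100, 250, 950]);
translate([100, 0, 0]) cube([1000, 250, 100]);
translate([100, 0, 500]) cube([1000, 250, 100]);
translate([100, 0, 850]) cube([1000, 250, 100]);
translate([1100, 0, 0]) cube([100, 250, 950]);


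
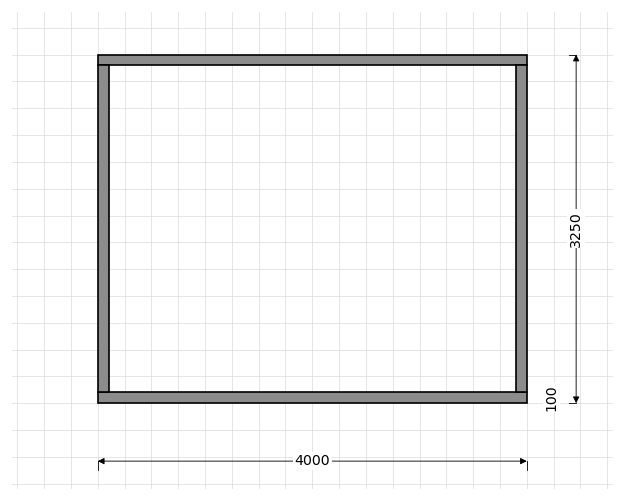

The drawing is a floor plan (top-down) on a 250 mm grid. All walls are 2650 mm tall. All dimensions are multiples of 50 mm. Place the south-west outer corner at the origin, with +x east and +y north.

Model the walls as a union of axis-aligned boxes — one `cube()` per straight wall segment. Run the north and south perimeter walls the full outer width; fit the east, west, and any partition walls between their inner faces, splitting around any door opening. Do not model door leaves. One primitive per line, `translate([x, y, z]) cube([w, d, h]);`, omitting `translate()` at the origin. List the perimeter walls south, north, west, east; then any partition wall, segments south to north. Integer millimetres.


cube([4000, 100, 2650]);
translate([0, 3150, 0]) cube([4000, 100, 2650]);
translate([0, 100, 0]) cube([100, 3050, 2650]);
translate([3900, 100, 0]) cube([100, 3050, 2650]);
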